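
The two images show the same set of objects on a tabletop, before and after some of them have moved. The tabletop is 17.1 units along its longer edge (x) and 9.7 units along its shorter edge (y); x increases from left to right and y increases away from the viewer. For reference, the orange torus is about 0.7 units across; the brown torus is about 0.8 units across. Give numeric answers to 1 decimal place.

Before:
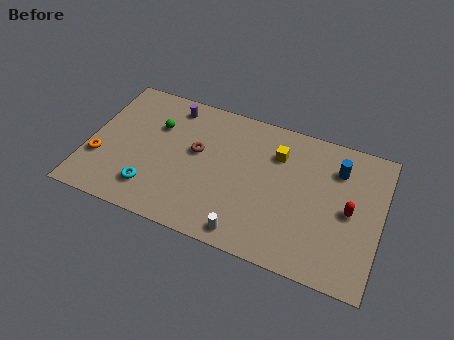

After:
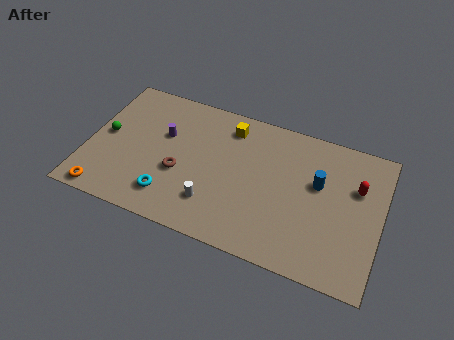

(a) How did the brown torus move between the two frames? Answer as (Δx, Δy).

(-0.8, -1.8)

The brown torus started near (6.3, 5.6) and ended near (5.5, 3.8).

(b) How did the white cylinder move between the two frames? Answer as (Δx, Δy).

(-2.1, 1.3)

From the two frames, the white cylinder sits at roughly (9.7, 1.1) before and (7.6, 2.4) after.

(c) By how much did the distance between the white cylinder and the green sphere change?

-1.0

They were about 8.1 units apart before and 7.1 after — 1.0 units closer together.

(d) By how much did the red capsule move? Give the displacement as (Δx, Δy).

(0.3, 1.7)

From the two frames, the red capsule sits at roughly (15.3, 4.7) before and (15.6, 6.4) after.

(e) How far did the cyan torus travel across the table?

1.1

The cyan torus moved from about (4.0, 2.1) to (5.1, 2.0), a distance of √(1.1² + 0.1²) ≈ 1.1.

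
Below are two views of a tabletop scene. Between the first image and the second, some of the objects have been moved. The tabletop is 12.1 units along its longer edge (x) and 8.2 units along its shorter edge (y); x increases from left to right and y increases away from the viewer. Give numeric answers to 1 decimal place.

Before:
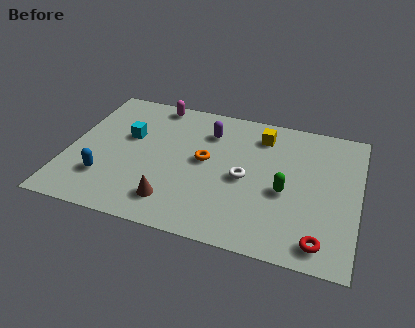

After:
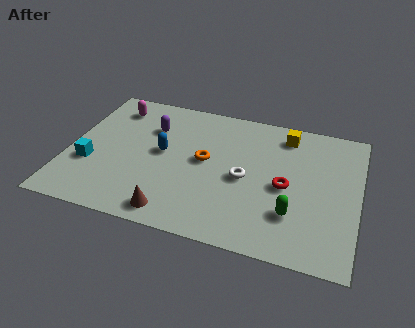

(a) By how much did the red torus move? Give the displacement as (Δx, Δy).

(-1.6, 2.7)

The red torus was at about (10.7, 1.1) and moved to about (9.1, 3.8).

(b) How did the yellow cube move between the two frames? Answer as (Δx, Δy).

(1.0, 0.3)

The yellow cube started near (7.9, 6.6) and ended near (8.9, 6.9).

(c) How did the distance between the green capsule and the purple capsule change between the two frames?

+2.8

Before: roughly 4.3 units apart; after: 7.1. That's 2.8 units further apart.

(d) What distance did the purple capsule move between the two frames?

2.4

From (5.7, 6.2) to (3.3, 5.8), the purple capsule covered √(2.4² + 0.4²) ≈ 2.4 units.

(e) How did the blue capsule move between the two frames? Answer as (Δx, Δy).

(2.2, 2.2)

The blue capsule started near (1.7, 2.2) and ended near (3.9, 4.4).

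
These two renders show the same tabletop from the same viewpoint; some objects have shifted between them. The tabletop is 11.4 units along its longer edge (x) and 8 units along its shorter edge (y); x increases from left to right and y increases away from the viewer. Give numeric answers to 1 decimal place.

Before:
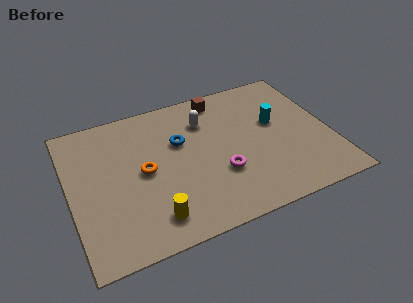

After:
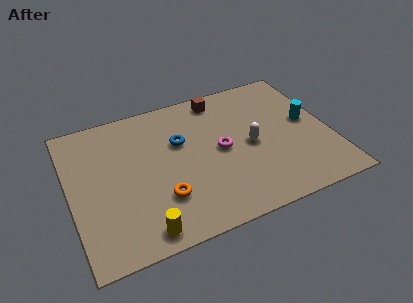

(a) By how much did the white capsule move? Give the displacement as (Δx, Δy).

(1.8, -2.1)

The white capsule was at about (6.1, 5.9) and moved to about (7.9, 3.8).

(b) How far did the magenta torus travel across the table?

1.3

The magenta torus moved from about (6.4, 2.7) to (6.6, 4.0), a distance of √(0.2² + 1.3²) ≈ 1.3.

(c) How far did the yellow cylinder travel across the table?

0.7

The yellow cylinder moved from about (3.3, 1.4) to (2.8, 0.9), a distance of √(0.5² + 0.5²) ≈ 0.7.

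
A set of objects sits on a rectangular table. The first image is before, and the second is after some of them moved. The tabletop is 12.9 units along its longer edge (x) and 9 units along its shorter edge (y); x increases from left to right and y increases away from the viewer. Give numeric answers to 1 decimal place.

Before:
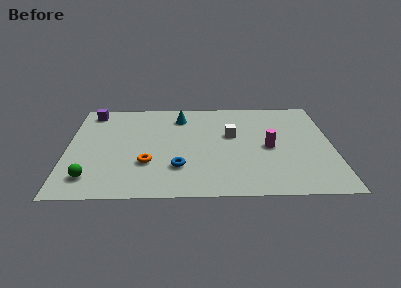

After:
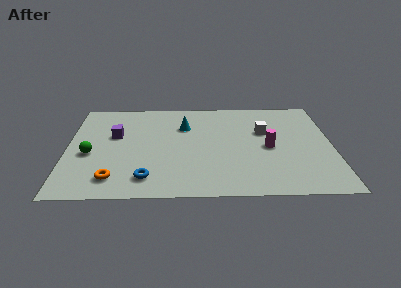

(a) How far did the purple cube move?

2.6

From (1.1, 7.8) to (2.3, 5.5), the purple cube covered √(1.2² + 2.3²) ≈ 2.6 units.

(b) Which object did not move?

the magenta cylinder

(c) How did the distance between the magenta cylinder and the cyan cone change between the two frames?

-0.6

They were about 5.2 units apart before and 4.6 after — 0.6 units closer together.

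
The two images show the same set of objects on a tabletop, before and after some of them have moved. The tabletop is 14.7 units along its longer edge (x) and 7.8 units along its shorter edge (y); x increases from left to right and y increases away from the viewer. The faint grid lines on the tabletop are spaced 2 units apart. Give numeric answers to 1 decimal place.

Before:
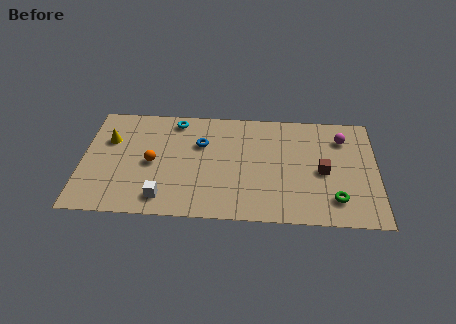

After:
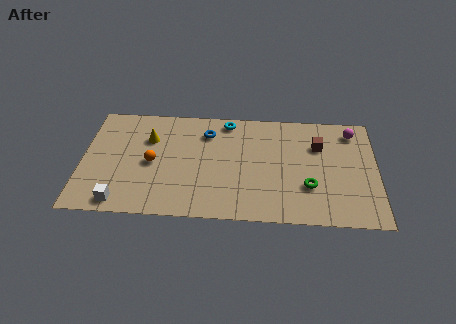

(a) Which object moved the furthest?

the cyan torus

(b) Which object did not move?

the orange sphere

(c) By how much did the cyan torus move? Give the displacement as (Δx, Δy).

(2.6, 0.1)

The cyan torus started near (4.6, 6.8) and ended near (7.2, 6.9).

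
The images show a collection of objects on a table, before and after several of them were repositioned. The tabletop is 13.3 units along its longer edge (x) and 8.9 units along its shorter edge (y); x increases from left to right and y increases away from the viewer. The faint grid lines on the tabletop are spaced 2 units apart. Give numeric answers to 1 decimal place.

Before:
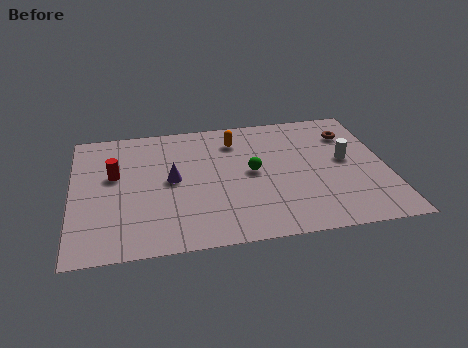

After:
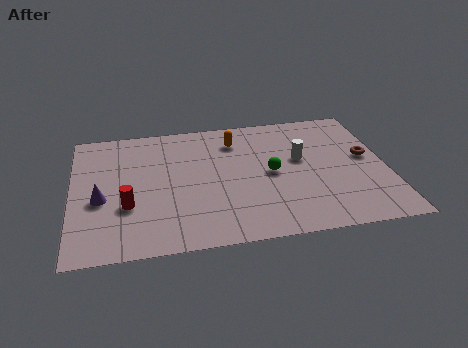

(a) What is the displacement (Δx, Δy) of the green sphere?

(0.8, -0.2)

From the two frames, the green sphere sits at roughly (7.6, 4.6) before and (8.4, 4.4) after.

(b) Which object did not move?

the orange capsule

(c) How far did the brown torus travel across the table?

1.9

The brown torus was near (11.9, 6.7) before and (12.5, 4.9) after, so it travelled √(0.6² + 1.8²) ≈ 1.9 units.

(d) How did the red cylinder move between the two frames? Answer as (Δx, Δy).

(0.5, -2.2)

The red cylinder was at about (1.8, 5.3) and moved to about (2.3, 3.1).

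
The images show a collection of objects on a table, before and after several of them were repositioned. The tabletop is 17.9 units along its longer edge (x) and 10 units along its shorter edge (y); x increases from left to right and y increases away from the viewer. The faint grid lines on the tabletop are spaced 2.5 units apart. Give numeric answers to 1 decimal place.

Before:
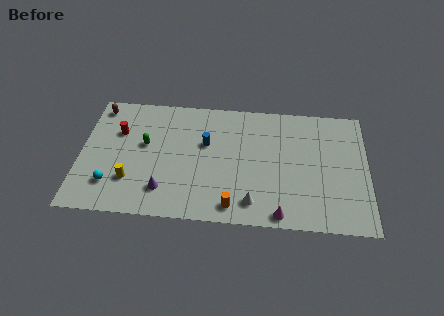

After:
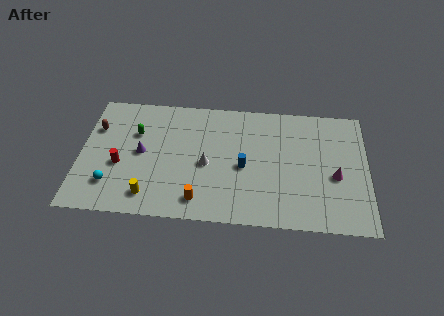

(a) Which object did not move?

the cyan sphere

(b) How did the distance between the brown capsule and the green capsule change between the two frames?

-1.7

Before: roughly 4.2 units apart; after: 2.5. That's 1.7 units closer together.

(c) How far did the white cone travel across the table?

4.0

The white cone moved from about (10.8, 1.7) to (7.9, 4.5), a distance of √(2.9² + 2.8²) ≈ 4.0.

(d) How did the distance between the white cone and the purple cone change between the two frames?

-1.4

The distance was about 5.5 in the first image and 4.1 in the second, so they moved 1.4 units closer together.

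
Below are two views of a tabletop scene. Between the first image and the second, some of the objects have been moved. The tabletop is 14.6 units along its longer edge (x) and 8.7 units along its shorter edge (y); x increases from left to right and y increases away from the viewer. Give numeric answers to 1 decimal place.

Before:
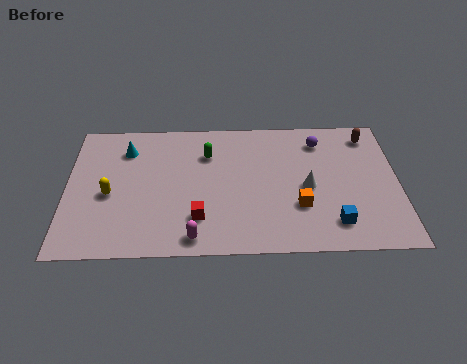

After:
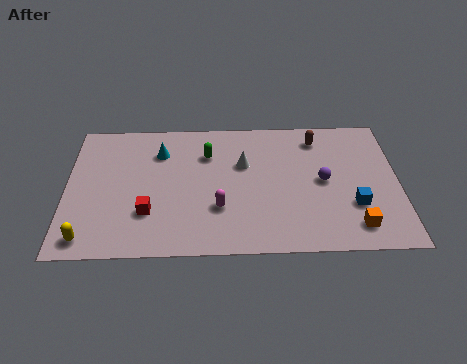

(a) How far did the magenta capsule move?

2.1

The magenta capsule moved from about (5.6, 1.0) to (6.7, 2.8), a distance of √(1.1² + 1.8²) ≈ 2.1.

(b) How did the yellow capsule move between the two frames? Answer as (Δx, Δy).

(-0.9, -2.7)

The yellow capsule was at about (1.9, 3.8) and moved to about (1.0, 1.1).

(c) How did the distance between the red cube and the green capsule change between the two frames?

+0.4

Before: roughly 4.1 units apart; after: 4.5. That's 0.4 units further apart.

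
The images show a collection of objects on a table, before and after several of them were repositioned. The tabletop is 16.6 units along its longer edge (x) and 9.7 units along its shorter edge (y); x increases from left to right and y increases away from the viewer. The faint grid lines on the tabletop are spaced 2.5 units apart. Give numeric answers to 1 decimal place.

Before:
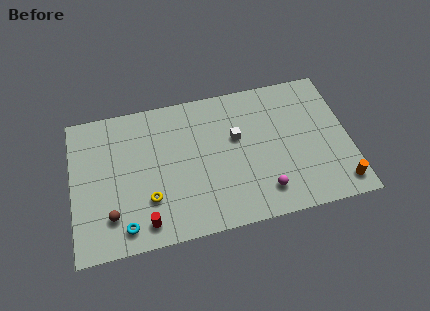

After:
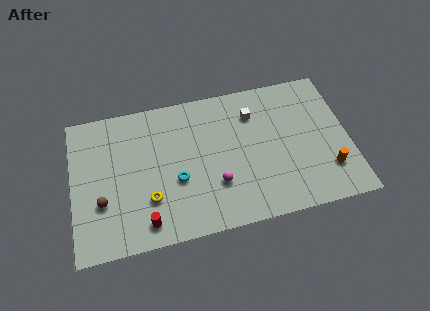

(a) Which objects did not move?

the red cylinder and the yellow torus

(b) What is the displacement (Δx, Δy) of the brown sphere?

(-0.5, 1.0)

The brown sphere started near (2.2, 2.3) and ended near (1.7, 3.3).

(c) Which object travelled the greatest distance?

the cyan torus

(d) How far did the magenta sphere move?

3.0

From (11.3, 1.9) to (8.5, 3.0), the magenta sphere covered √(2.8² + 1.1²) ≈ 3.0 units.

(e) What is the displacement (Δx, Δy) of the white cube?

(1.1, 1.4)

From the two frames, the white cube sits at roughly (9.9, 5.9) before and (11.0, 7.3) after.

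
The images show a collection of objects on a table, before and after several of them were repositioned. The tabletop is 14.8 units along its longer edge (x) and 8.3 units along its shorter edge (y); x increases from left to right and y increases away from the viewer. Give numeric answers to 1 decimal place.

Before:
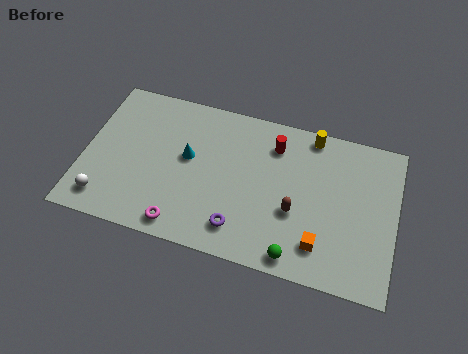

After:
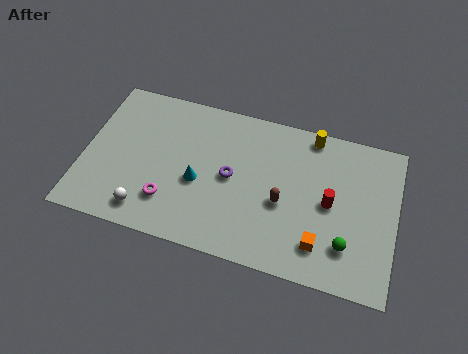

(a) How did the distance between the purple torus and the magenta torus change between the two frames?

+0.7

They were about 2.8 units apart before and 3.5 after — 0.7 units further apart.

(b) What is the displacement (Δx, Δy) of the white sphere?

(2.0, -0.1)

From the two frames, the white sphere sits at roughly (1.2, 1.4) before and (3.2, 1.3) after.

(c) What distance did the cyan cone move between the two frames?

1.3

The cyan cone moved from about (4.9, 4.7) to (5.5, 3.5), a distance of √(0.6² + 1.2²) ≈ 1.3.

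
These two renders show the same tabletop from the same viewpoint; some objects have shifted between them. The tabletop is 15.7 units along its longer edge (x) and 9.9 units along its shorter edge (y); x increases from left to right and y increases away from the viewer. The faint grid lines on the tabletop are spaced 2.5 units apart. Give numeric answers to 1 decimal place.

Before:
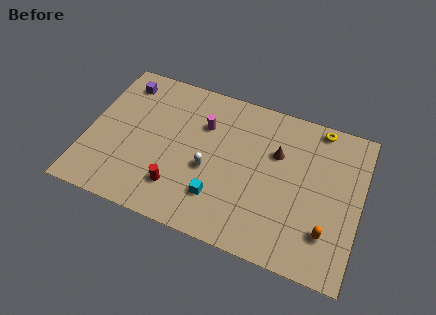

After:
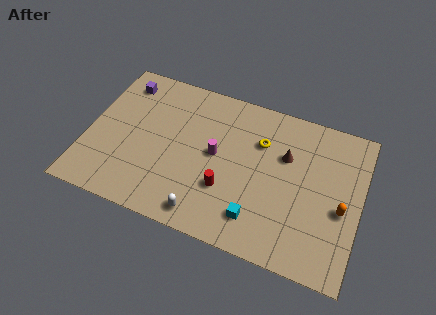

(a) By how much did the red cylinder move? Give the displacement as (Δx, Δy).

(2.7, 0.9)

The red cylinder started near (5.5, 2.3) and ended near (8.2, 3.2).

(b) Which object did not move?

the purple cube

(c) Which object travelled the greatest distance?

the yellow torus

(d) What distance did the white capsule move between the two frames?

2.9

From (7.1, 4.1) to (7.2, 1.2), the white capsule covered √(0.1² + 2.9²) ≈ 2.9 units.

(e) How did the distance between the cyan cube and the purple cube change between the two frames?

+2.1

Before: roughly 8.4 units apart; after: 10.5. That's 2.1 units further apart.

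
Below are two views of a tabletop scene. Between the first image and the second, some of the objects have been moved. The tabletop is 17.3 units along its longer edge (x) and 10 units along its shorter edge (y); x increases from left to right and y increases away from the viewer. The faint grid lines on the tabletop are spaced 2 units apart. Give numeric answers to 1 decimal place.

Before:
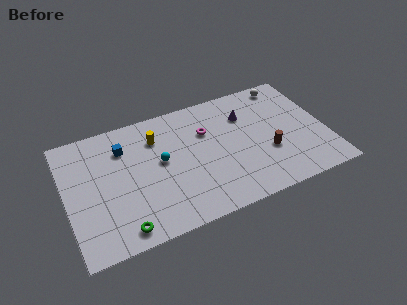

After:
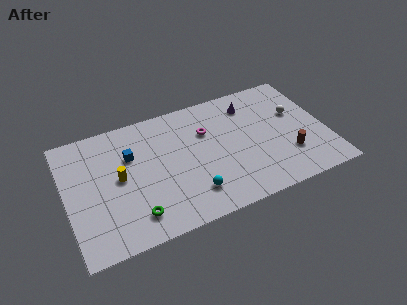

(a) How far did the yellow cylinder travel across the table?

3.5

The yellow cylinder moved from about (6.2, 7.5) to (3.5, 5.2), a distance of √(2.7² + 2.3²) ≈ 3.5.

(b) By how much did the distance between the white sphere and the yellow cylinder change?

+2.9

Before: roughly 9.1 units apart; after: 12.0. That's 2.9 units further apart.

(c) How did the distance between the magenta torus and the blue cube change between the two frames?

-0.4

They were about 5.5 units apart before and 5.1 after — 0.4 units closer together.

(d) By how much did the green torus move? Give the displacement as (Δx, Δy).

(0.9, 0.7)

The green torus started near (3.3, 1.2) and ended near (4.2, 1.9).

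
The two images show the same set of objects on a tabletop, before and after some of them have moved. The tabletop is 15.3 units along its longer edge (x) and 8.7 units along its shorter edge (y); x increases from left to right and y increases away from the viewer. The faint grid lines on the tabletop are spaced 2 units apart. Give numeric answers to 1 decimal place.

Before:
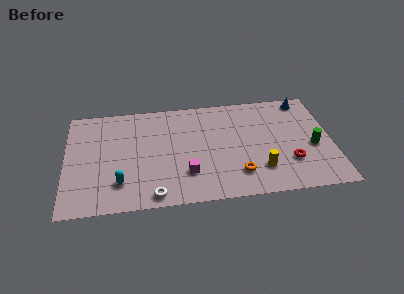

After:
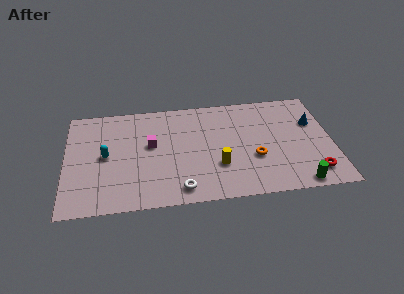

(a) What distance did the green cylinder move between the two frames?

3.1

The green cylinder was near (14.2, 3.7) before and (13.2, 0.8) after, so it travelled √(1.0² + 2.9²) ≈ 3.1 units.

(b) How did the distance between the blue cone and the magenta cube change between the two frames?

+0.6

The distance was about 8.8 in the first image and 9.4 in the second, so they moved 0.6 units further apart.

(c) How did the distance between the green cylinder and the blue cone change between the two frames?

+1.0

The distance was about 4.0 in the first image and 5.0 in the second, so they moved 1.0 units further apart.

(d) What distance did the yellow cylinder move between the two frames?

2.5

From (11.1, 2.2) to (8.7, 2.8), the yellow cylinder covered √(2.4² + 0.6²) ≈ 2.5 units.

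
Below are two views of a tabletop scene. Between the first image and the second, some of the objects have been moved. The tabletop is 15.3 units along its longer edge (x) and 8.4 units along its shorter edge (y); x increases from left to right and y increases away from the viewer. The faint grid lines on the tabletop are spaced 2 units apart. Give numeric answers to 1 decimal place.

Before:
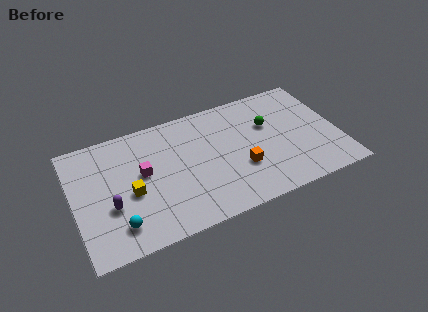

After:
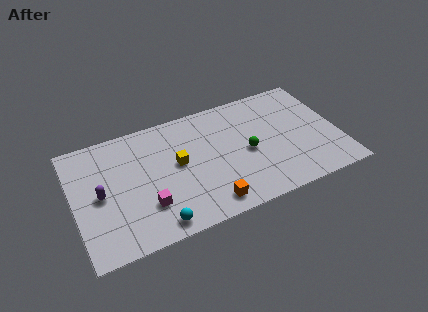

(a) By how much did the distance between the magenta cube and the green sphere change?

-1.2

They were about 7.4 units apart before and 6.2 after — 1.2 units closer together.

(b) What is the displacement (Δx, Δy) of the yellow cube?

(2.8, 1.0)

From the two frames, the yellow cube sits at roughly (3.2, 3.6) before and (6.0, 4.6) after.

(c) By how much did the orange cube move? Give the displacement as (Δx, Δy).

(-2.1, -1.7)

The orange cube started near (9.5, 2.9) and ended near (7.4, 1.2).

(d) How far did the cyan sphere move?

2.2

From (2.3, 1.7) to (4.4, 1.0), the cyan sphere covered √(2.1² + 0.7²) ≈ 2.2 units.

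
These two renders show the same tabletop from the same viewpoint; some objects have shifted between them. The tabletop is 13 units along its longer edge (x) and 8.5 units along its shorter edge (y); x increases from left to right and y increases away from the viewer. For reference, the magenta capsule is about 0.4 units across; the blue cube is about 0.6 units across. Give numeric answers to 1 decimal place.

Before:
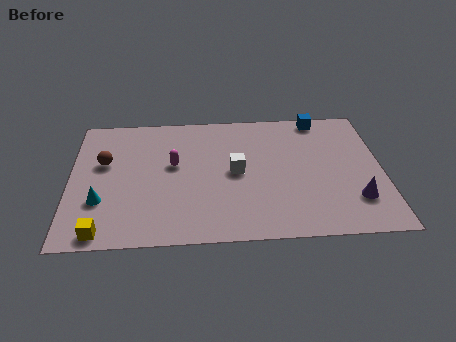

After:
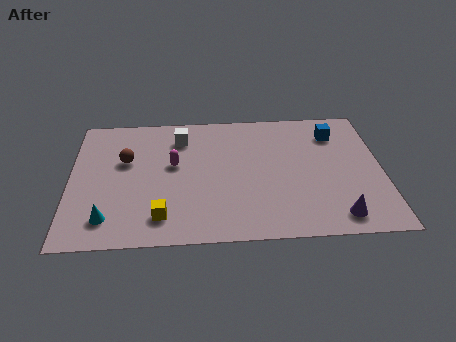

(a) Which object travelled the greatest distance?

the white cube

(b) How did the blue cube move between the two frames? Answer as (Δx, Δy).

(0.6, -1.1)

From the two frames, the blue cube sits at roughly (10.5, 7.7) before and (11.1, 6.6) after.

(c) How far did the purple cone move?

1.3

The purple cone was near (11.8, 2.2) before and (11.0, 1.2) after, so it travelled √(0.8² + 1.0²) ≈ 1.3 units.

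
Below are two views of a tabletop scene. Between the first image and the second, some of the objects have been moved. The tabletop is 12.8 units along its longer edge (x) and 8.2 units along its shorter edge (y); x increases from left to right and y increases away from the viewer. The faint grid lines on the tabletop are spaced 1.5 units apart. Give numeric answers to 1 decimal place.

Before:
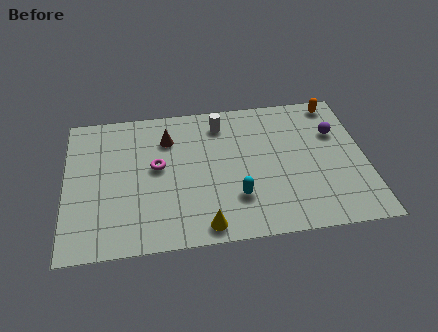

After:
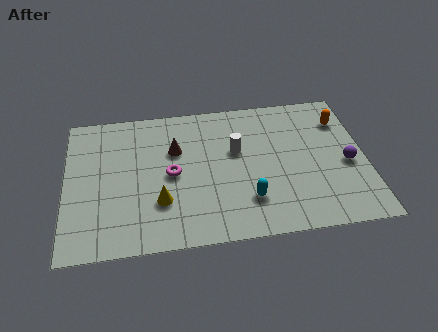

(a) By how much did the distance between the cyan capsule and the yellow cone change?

+1.7

Before: roughly 2.0 units apart; after: 3.7. That's 1.7 units further apart.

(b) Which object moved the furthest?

the yellow cone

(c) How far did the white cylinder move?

1.8

The white cylinder moved from about (6.7, 6.7) to (7.3, 5.0), a distance of √(0.6² + 1.7²) ≈ 1.8.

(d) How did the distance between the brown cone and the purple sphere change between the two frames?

+0.3

The distance was about 7.2 in the first image and 7.5 in the second, so they moved 0.3 units further apart.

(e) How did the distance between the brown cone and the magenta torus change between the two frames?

-0.3

They were about 1.7 units apart before and 1.4 after — 0.3 units closer together.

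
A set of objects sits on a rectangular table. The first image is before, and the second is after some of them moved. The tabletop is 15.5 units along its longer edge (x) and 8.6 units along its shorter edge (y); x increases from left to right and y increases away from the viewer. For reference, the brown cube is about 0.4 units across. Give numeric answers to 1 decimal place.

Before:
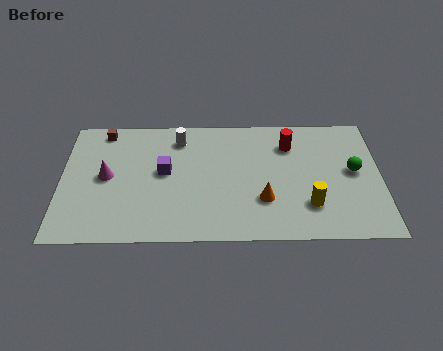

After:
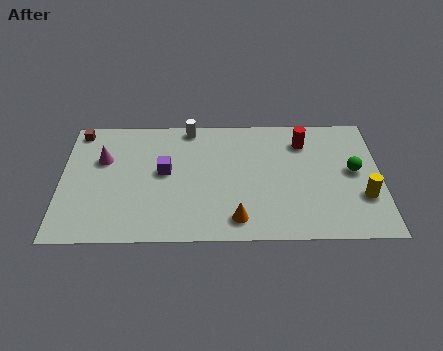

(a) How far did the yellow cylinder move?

2.6

The yellow cylinder moved from about (12.0, 2.3) to (14.6, 2.8), a distance of √(2.6² + 0.5²) ≈ 2.6.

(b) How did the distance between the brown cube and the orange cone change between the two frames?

+0.7

They were about 9.2 units apart before and 9.9 after — 0.7 units further apart.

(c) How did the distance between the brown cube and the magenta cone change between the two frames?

-0.9

They were about 3.2 units apart before and 2.3 after — 0.9 units closer together.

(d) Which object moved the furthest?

the yellow cylinder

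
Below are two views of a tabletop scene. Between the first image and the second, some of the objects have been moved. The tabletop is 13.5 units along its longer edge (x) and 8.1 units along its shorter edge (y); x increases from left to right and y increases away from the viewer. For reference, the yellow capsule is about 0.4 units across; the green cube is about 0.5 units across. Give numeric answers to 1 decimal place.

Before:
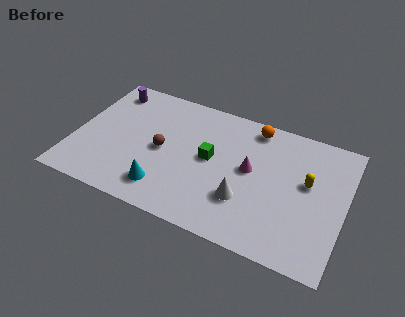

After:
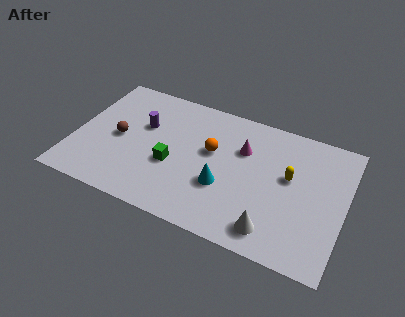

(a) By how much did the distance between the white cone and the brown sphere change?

+3.9

They were about 4.5 units apart before and 8.4 after — 3.9 units further apart.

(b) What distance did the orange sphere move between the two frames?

3.0

The orange sphere moved from about (8.7, 7.1) to (6.8, 4.8), a distance of √(1.9² + 2.3²) ≈ 3.0.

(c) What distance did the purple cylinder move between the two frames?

2.6

From (1.3, 6.8) to (3.3, 5.1), the purple cylinder covered √(2.0² + 1.7²) ≈ 2.6 units.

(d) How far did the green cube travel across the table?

2.1

From (6.8, 4.3) to (5.0, 3.2), the green cube covered √(1.8² + 1.1²) ≈ 2.1 units.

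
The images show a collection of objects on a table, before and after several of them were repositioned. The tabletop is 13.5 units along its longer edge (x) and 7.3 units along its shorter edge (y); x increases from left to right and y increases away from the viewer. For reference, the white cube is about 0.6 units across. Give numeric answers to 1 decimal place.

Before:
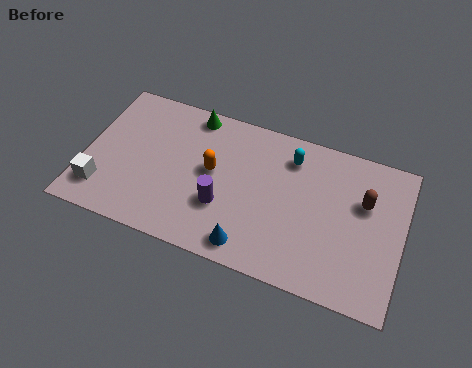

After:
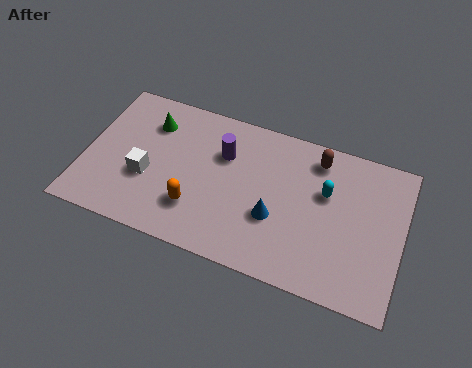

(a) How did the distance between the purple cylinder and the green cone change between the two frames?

-1.1

They were about 4.3 units apart before and 3.2 after — 1.1 units closer together.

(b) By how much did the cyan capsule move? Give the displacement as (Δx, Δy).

(1.6, -1.2)

From the two frames, the cyan capsule sits at roughly (8.6, 5.8) before and (10.2, 4.6) after.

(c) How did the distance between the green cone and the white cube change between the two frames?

-3.3

The distance was about 6.0 in the first image and 2.7 in the second, so they moved 3.3 units closer together.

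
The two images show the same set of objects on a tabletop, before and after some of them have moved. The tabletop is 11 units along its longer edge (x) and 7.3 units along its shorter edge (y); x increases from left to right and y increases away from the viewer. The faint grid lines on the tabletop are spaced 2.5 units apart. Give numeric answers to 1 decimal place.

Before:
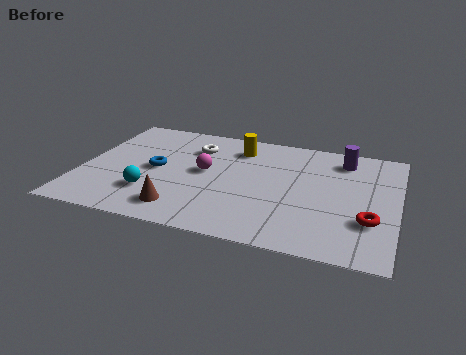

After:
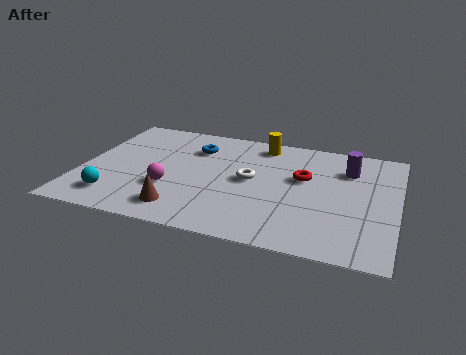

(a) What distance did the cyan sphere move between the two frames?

1.3

The cyan sphere was near (2.6, 2.0) before and (1.4, 1.4) after, so it travelled √(1.2² + 0.6²) ≈ 1.3 units.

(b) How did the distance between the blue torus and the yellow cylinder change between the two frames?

-1.0

Before: roughly 3.5 units apart; after: 2.5. That's 1.0 units closer together.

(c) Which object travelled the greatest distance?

the red torus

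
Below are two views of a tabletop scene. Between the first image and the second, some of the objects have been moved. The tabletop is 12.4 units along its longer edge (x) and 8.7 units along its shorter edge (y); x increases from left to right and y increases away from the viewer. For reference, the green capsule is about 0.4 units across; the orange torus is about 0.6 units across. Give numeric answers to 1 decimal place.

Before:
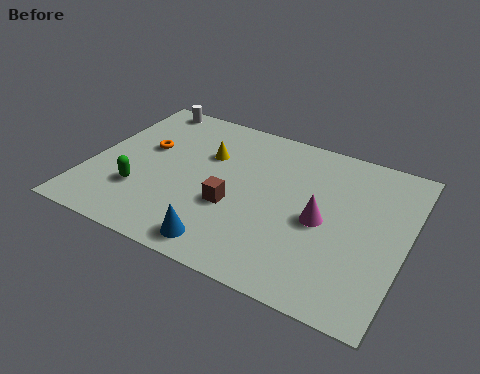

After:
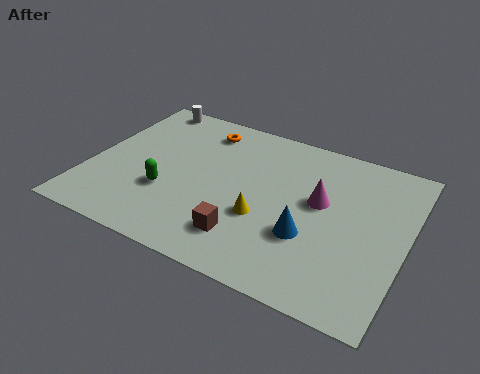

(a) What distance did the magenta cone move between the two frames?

1.0

The magenta cone was near (9.2, 4.0) before and (9.0, 5.0) after, so it travelled √(0.2² + 1.0²) ≈ 1.0 units.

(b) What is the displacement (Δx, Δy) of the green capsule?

(1.0, 0.4)

The green capsule was at about (2.2, 2.6) and moved to about (3.2, 3.0).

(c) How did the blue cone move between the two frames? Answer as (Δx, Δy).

(3.0, 1.9)

The blue cone was at about (5.8, 1.1) and moved to about (8.8, 3.0).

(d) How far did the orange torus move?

2.8

From (2.0, 5.2) to (4.0, 7.2), the orange torus covered √(2.0² + 2.0²) ≈ 2.8 units.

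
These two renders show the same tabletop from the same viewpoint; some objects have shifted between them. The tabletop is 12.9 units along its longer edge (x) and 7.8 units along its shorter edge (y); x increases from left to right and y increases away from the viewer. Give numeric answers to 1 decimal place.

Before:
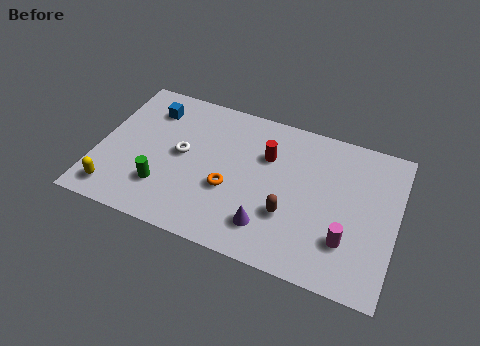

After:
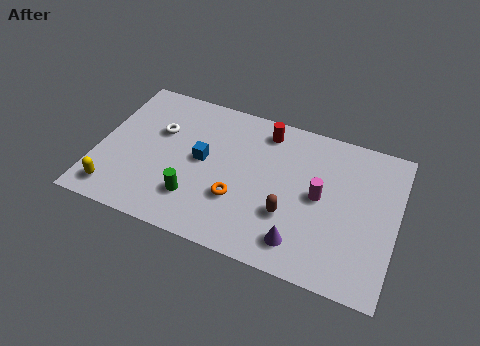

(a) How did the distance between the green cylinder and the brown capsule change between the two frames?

-1.4

They were about 5.4 units apart before and 4.0 after — 1.4 units closer together.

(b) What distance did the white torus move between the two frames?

1.4

The white torus moved from about (3.6, 4.1) to (2.5, 5.0), a distance of √(1.1² + 0.9²) ≈ 1.4.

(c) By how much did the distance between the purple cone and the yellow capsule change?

+1.4

Before: roughly 6.6 units apart; after: 8.0. That's 1.4 units further apart.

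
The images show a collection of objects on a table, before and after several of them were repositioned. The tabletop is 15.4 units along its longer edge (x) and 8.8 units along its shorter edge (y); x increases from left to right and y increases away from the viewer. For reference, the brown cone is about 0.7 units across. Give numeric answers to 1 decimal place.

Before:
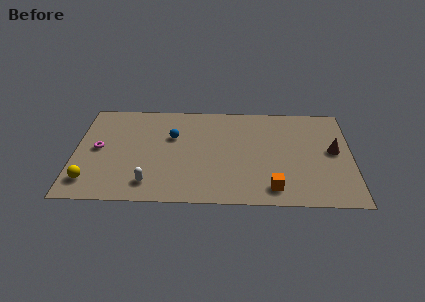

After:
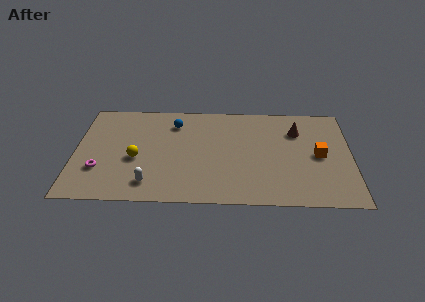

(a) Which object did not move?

the white capsule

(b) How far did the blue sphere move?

1.2

The blue sphere was near (5.4, 5.7) before and (5.5, 6.9) after, so it travelled √(0.1² + 1.2²) ≈ 1.2 units.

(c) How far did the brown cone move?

2.6

The brown cone moved from about (14.4, 4.7) to (12.4, 6.4), a distance of √(2.0² + 1.7²) ≈ 2.6.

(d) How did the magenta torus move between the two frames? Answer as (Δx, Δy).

(0.1, -1.8)

The magenta torus was at about (1.3, 4.5) and moved to about (1.4, 2.7).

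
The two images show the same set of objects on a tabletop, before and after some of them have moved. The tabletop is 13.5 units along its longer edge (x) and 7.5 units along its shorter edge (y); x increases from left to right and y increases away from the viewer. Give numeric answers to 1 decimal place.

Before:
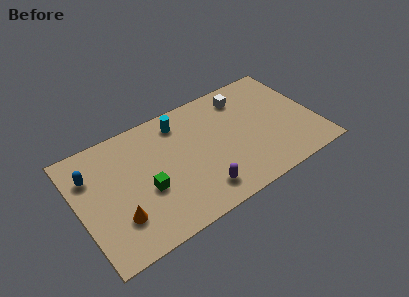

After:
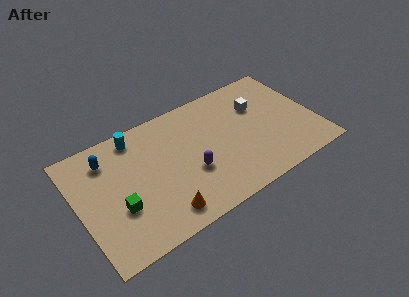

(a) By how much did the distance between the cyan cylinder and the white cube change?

+3.3

Before: roughly 3.7 units apart; after: 7.0. That's 3.3 units further apart.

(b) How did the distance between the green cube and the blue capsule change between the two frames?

-0.5

Before: roughly 3.7 units apart; after: 3.2. That's 0.5 units closer together.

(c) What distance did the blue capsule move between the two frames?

1.1

The blue capsule was near (0.9, 5.4) before and (1.9, 5.9) after, so it travelled √(1.0² + 0.5²) ≈ 1.1 units.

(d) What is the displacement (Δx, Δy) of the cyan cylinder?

(-2.5, 0.3)

From the two frames, the cyan cylinder sits at roughly (6.1, 6.2) before and (3.6, 6.5) after.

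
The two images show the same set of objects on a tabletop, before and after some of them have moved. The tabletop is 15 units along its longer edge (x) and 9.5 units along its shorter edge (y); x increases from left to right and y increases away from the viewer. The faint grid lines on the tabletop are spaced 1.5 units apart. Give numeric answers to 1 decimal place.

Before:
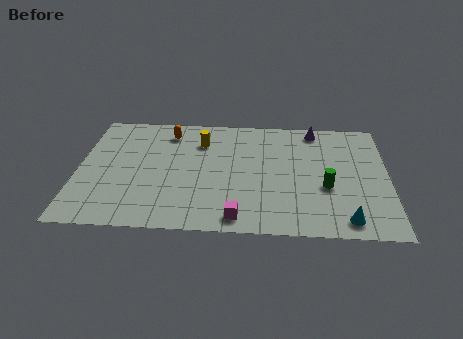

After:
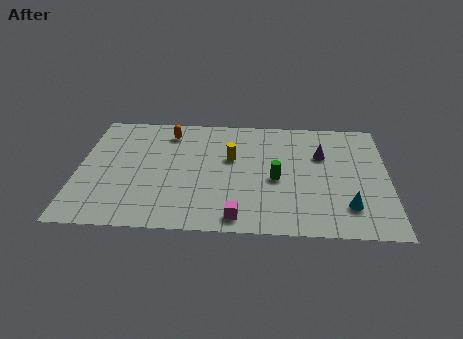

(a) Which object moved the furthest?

the green cylinder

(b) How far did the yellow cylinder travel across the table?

2.0

From (5.9, 7.1) to (7.4, 5.8), the yellow cylinder covered √(1.5² + 1.3²) ≈ 2.0 units.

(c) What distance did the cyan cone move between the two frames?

1.0

From (12.9, 1.2) to (13.0, 2.2), the cyan cone covered √(0.1² + 1.0²) ≈ 1.0 units.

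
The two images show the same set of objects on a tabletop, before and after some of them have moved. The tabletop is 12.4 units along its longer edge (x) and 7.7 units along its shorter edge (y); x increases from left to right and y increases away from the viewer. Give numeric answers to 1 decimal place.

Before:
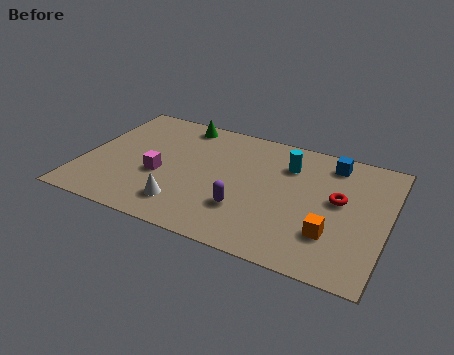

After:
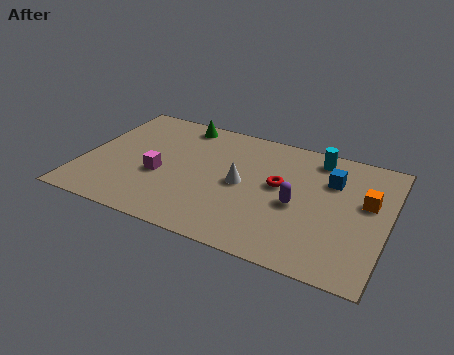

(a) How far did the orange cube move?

2.7

From (10.3, 2.2) to (11.5, 4.6), the orange cube covered √(1.2² + 2.4²) ≈ 2.7 units.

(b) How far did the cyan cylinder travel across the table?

1.4

From (8.2, 5.7) to (9.3, 6.6), the cyan cylinder covered √(1.1² + 0.9²) ≈ 1.4 units.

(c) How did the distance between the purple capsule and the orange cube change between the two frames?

-0.5

They were about 3.5 units apart before and 3.0 after — 0.5 units closer together.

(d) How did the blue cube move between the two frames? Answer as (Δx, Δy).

(0.1, -1.1)

The blue cube was at about (9.9, 6.5) and moved to about (10.0, 5.4).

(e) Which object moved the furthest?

the white cone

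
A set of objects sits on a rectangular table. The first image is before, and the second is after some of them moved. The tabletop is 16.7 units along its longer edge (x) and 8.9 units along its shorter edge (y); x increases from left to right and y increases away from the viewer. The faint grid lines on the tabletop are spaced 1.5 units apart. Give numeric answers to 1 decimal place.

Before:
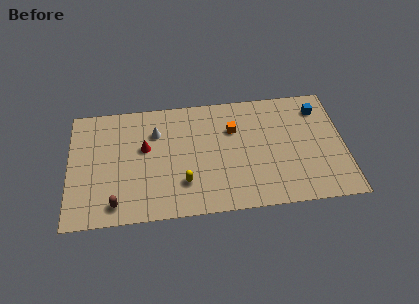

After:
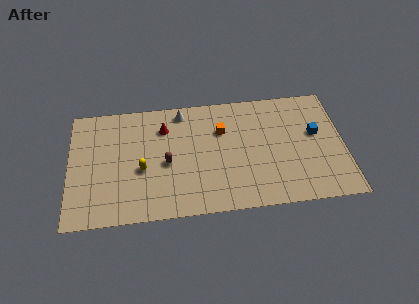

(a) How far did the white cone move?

2.1

The white cone was near (5.3, 6.4) before and (6.9, 7.8) after, so it travelled √(1.6² + 1.4²) ≈ 2.1 units.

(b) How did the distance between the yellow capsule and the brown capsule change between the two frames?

-2.7

Before: roughly 4.2 units apart; after: 1.5. That's 2.7 units closer together.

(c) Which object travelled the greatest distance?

the brown capsule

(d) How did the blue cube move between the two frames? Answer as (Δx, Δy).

(-0.3, -1.9)

From the two frames, the blue cube sits at roughly (15.3, 7.1) before and (15.0, 5.2) after.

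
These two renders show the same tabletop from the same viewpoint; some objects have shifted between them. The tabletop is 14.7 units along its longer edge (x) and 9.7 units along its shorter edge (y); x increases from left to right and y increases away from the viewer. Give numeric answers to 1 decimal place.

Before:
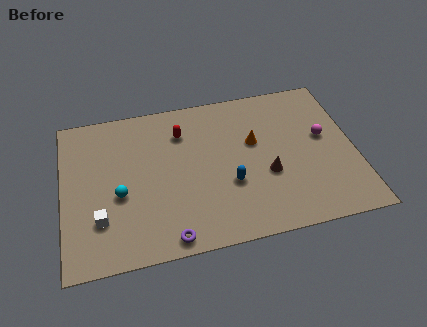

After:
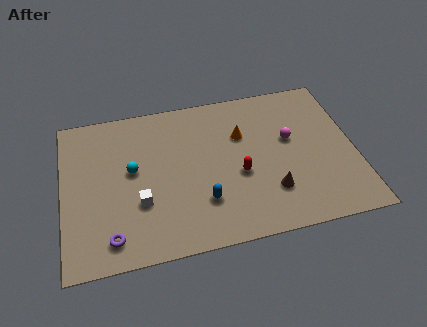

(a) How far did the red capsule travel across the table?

4.3

From (6.1, 7.3) to (8.8, 4.0), the red capsule covered √(2.7² + 3.3²) ≈ 4.3 units.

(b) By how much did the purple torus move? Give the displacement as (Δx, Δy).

(-2.8, 0.6)

From the two frames, the purple torus sits at roughly (5.1, 0.9) before and (2.3, 1.5) after.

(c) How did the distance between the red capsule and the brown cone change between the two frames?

-3.4

The distance was about 5.5 in the first image and 2.1 in the second, so they moved 3.4 units closer together.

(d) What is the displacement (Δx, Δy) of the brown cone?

(0.1, -1.1)

The brown cone started near (10.2, 3.7) and ended near (10.3, 2.6).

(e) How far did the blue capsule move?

1.6

The blue capsule moved from about (8.3, 3.5) to (6.9, 2.7), a distance of √(1.4² + 0.8²) ≈ 1.6.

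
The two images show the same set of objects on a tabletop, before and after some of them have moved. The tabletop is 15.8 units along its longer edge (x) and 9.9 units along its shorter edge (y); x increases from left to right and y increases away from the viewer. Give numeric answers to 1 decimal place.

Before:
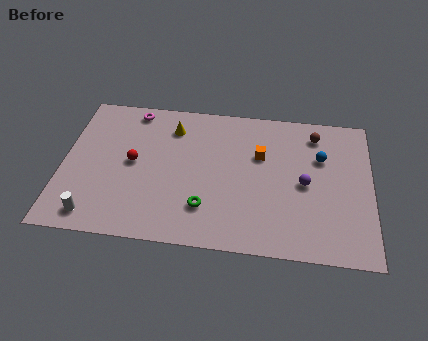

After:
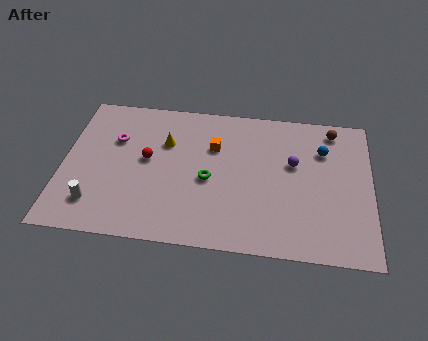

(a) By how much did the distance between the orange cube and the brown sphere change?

+3.1

The distance was about 3.3 in the first image and 6.4 in the second, so they moved 3.1 units further apart.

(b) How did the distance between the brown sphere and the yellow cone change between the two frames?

+1.4

They were about 7.4 units apart before and 8.8 after — 1.4 units further apart.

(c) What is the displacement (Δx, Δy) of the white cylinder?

(0.0, 0.8)

The white cylinder was at about (1.8, 1.3) and moved to about (1.8, 2.1).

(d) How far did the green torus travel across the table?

1.9

The green torus moved from about (7.4, 2.5) to (7.5, 4.4), a distance of √(0.1² + 1.9²) ≈ 1.9.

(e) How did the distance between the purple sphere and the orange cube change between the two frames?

+1.3

Before: roughly 2.9 units apart; after: 4.2. That's 1.3 units further apart.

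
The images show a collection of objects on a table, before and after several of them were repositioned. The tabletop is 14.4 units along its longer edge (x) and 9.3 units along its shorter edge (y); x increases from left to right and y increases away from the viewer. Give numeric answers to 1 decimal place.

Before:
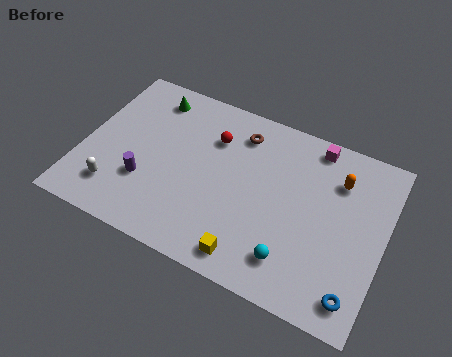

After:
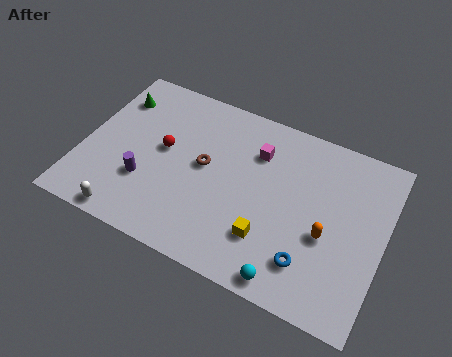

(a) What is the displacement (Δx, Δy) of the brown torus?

(-1.4, -2.5)

From the two frames, the brown torus sits at roughly (7.2, 7.5) before and (5.8, 5.0) after.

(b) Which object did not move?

the purple cylinder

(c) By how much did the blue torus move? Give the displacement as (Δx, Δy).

(-2.2, 0.7)

The blue torus was at about (13.4, 1.4) and moved to about (11.2, 2.1).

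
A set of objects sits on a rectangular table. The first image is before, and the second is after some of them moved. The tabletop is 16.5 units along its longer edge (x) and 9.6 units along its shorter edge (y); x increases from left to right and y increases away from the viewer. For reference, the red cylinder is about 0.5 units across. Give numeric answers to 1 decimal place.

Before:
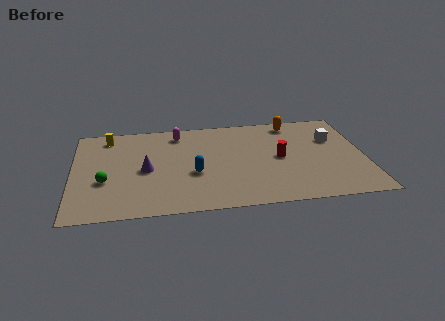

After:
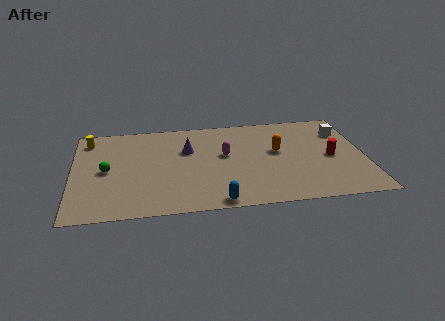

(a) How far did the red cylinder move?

2.9

The red cylinder was near (11.7, 4.8) before and (14.6, 4.5) after, so it travelled √(2.9² + 0.3²) ≈ 2.9 units.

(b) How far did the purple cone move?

3.0

The purple cone was near (4.1, 4.5) before and (6.5, 6.3) after, so it travelled √(2.4² + 1.8²) ≈ 3.0 units.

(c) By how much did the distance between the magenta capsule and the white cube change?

-2.0

Before: roughly 9.0 units apart; after: 7.0. That's 2.0 units closer together.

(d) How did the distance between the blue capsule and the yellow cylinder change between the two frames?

+3.6

Before: roughly 6.5 units apart; after: 10.1. That's 3.6 units further apart.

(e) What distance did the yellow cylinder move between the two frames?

1.1

The yellow cylinder moved from about (2.0, 8.2) to (0.9, 8.0), a distance of √(1.1² + 0.2²) ≈ 1.1.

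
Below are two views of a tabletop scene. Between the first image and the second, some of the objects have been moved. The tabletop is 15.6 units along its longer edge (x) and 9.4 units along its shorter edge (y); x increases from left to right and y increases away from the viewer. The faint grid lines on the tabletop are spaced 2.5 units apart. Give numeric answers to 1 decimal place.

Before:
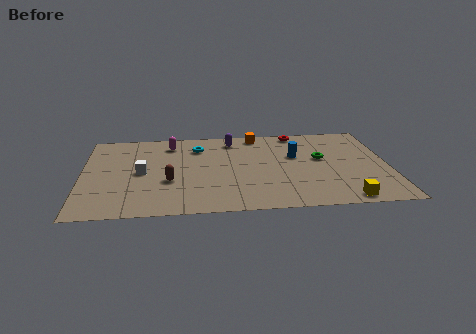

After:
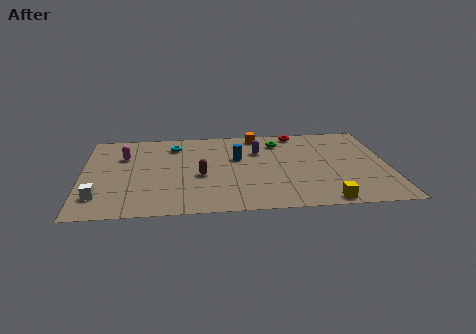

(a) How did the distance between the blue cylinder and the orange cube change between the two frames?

-0.4

The distance was about 3.2 in the first image and 2.8 in the second, so they moved 0.4 units closer together.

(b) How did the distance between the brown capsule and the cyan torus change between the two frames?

-0.3

They were about 4.0 units apart before and 3.7 after — 0.3 units closer together.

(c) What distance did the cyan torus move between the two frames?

1.2

The cyan torus moved from about (5.9, 7.2) to (4.7, 7.5), a distance of √(1.2² + 0.3²) ≈ 1.2.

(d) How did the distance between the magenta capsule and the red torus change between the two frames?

+2.6

They were about 6.6 units apart before and 9.2 after — 2.6 units further apart.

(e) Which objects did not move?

the red torus and the orange cube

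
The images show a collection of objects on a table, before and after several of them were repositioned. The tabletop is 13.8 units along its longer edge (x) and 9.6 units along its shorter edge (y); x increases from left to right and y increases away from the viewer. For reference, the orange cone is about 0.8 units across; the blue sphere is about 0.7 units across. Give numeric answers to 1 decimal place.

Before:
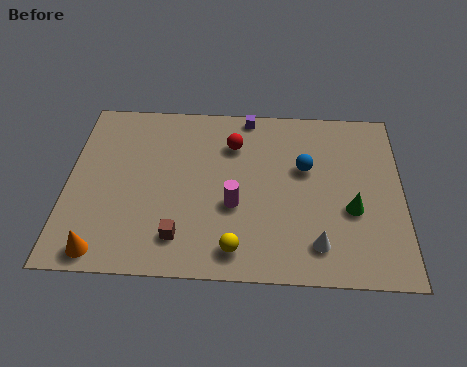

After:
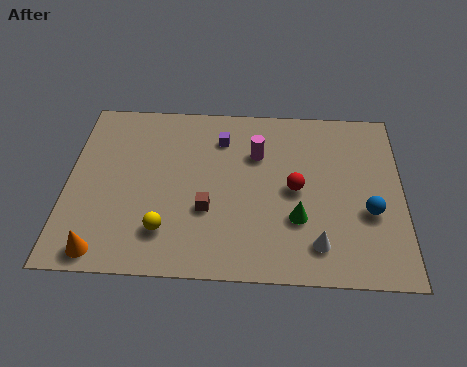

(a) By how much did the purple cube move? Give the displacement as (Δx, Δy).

(-1.1, -1.4)

The purple cube started near (7.4, 8.8) and ended near (6.3, 7.4).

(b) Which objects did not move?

the orange cone and the white cone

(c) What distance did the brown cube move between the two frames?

1.9

The brown cube was near (4.7, 1.9) before and (5.8, 3.4) after, so it travelled √(1.1² + 1.5²) ≈ 1.9 units.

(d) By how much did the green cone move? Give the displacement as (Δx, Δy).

(-2.2, -0.6)

From the two frames, the green cone sits at roughly (11.7, 3.7) before and (9.5, 3.1) after.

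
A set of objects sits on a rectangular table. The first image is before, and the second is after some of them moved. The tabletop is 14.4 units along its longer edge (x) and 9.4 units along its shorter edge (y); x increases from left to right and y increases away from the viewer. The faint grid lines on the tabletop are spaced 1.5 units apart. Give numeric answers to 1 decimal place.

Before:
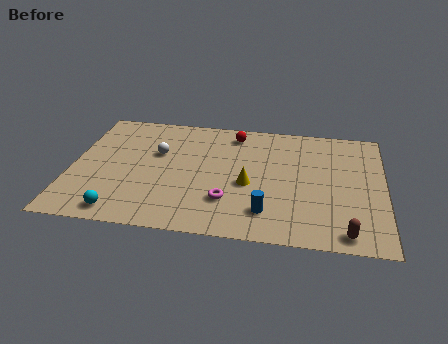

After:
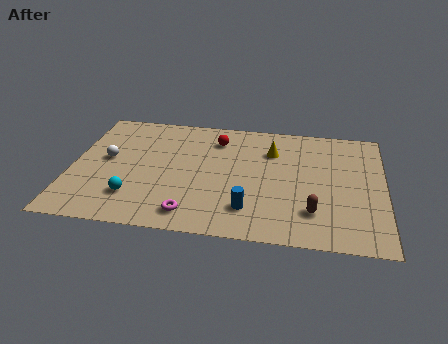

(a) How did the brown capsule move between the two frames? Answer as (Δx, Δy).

(-1.5, 1.3)

The brown capsule started near (12.7, 1.0) and ended near (11.2, 2.3).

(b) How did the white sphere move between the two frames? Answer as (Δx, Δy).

(-2.3, -0.8)

The white sphere started near (3.9, 5.9) and ended near (1.6, 5.1).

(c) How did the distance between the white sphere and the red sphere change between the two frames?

+1.4

Before: roughly 4.1 units apart; after: 5.5. That's 1.4 units further apart.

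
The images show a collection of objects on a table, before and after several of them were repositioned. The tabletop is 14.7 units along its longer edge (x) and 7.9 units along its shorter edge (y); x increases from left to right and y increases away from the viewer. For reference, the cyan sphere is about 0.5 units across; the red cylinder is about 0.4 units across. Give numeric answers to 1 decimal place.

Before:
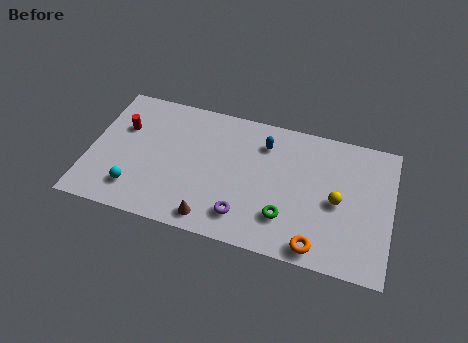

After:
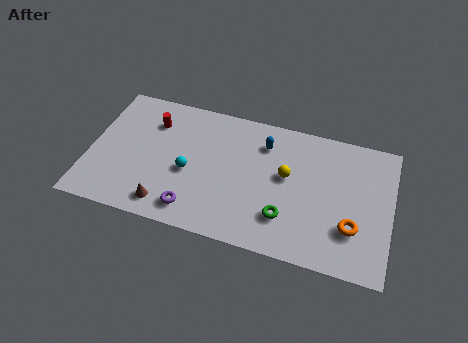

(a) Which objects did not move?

the blue capsule and the green torus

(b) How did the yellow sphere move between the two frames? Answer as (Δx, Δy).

(-2.5, 0.8)

The yellow sphere was at about (12.1, 3.7) and moved to about (9.6, 4.5).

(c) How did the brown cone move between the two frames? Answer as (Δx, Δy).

(-2.2, 0.2)

The brown cone was at about (6.2, 1.0) and moved to about (4.0, 1.2).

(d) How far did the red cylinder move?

1.6

The red cylinder moved from about (1.5, 5.2) to (2.9, 5.9), a distance of √(1.4² + 0.7²) ≈ 1.6.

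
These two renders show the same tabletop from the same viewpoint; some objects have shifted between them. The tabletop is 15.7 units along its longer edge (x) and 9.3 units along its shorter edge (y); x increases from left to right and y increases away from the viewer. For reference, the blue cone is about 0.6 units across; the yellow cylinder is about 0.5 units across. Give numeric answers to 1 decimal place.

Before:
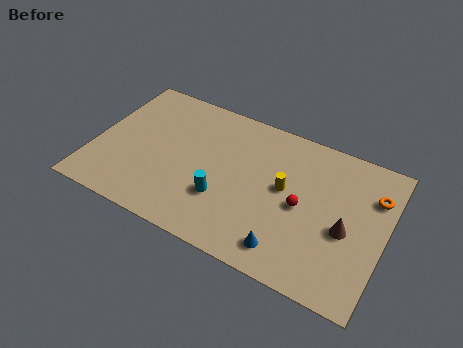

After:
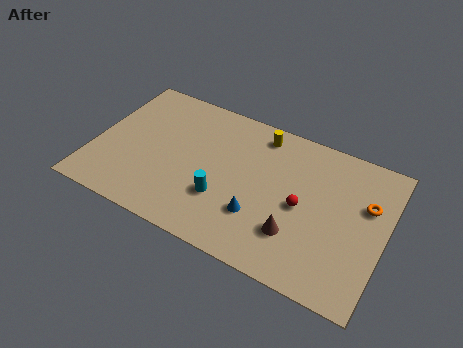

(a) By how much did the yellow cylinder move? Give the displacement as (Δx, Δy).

(-1.7, 2.9)

The yellow cylinder was at about (10.3, 5.1) and moved to about (8.6, 8.0).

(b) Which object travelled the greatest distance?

the yellow cylinder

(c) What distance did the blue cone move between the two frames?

2.1

From (10.9, 1.5) to (9.2, 2.8), the blue cone covered √(1.7² + 1.3²) ≈ 2.1 units.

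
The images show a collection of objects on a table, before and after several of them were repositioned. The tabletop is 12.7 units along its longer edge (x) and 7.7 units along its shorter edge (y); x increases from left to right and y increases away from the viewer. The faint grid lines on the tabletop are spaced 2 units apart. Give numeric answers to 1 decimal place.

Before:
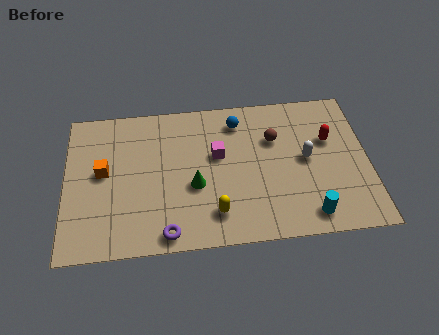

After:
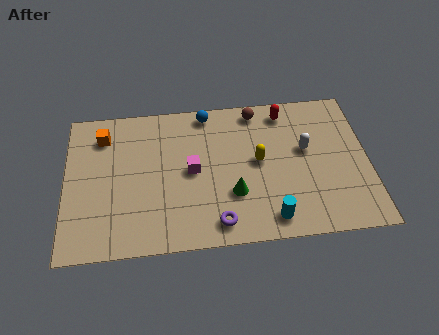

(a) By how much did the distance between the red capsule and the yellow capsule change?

-3.1

They were about 5.9 units apart before and 2.8 after — 3.1 units closer together.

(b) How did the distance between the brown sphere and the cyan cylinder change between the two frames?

+1.4

The distance was about 4.3 in the first image and 5.7 in the second, so they moved 1.4 units further apart.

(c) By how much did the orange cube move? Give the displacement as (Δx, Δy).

(0.0, 1.9)

The orange cube started near (1.6, 4.2) and ended near (1.6, 6.1).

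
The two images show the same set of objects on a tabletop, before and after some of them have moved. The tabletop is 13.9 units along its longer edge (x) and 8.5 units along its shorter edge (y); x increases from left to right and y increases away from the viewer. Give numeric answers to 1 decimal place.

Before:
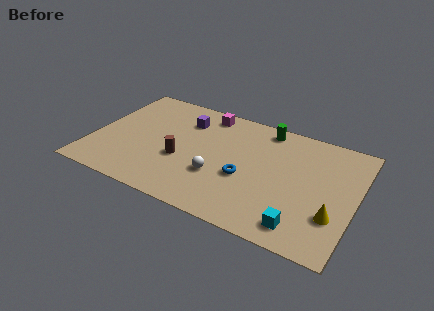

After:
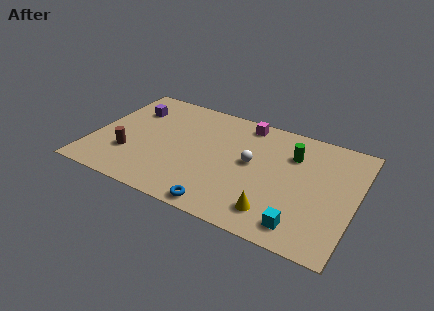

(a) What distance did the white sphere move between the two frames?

2.3

The white sphere was near (6.8, 2.9) before and (8.4, 4.6) after, so it travelled √(1.6² + 1.7²) ≈ 2.3 units.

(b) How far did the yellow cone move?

3.1

The yellow cone moved from about (12.9, 2.6) to (10.0, 1.6), a distance of √(2.9² + 1.0²) ≈ 3.1.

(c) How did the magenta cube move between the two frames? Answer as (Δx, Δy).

(2.1, 0.1)

The magenta cube started near (5.6, 7.4) and ended near (7.7, 7.5).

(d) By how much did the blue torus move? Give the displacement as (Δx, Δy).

(-0.9, -2.6)

The blue torus started near (8.2, 3.4) and ended near (7.3, 0.8).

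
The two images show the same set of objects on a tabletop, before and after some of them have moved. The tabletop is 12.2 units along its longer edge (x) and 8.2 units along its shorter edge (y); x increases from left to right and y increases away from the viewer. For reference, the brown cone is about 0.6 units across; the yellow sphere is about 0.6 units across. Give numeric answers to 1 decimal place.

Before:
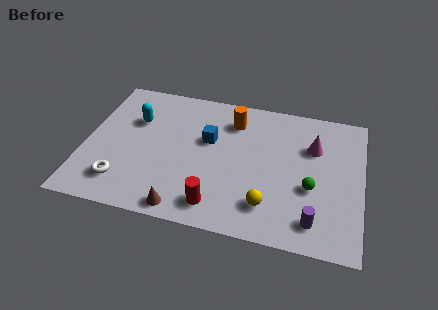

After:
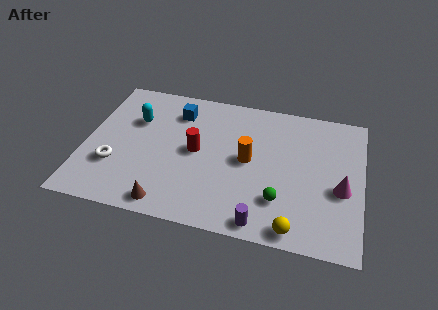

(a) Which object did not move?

the cyan capsule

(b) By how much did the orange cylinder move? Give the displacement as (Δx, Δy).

(0.8, -2.2)

The orange cylinder was at about (6.4, 6.4) and moved to about (7.2, 4.2).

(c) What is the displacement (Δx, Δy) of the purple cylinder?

(-2.2, -0.6)

The purple cylinder started near (10.2, 1.4) and ended near (8.0, 0.8).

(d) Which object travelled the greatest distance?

the red cylinder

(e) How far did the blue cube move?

2.1

The blue cube was near (5.4, 5.0) before and (3.9, 6.4) after, so it travelled √(1.5² + 1.4²) ≈ 2.1 units.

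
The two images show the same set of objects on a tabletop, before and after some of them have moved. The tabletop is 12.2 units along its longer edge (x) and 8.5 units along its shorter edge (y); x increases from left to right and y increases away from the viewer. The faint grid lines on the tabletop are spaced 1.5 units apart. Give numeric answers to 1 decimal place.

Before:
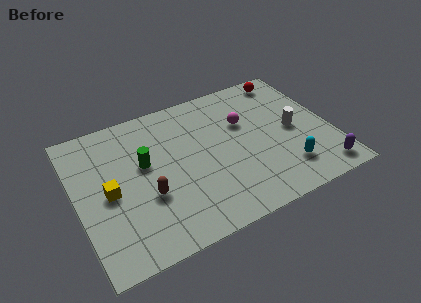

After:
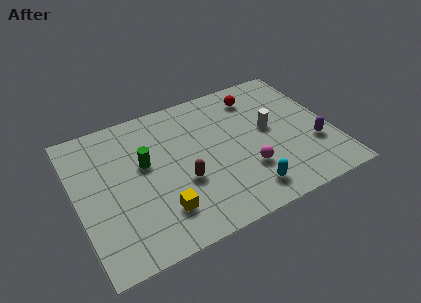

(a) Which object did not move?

the green cylinder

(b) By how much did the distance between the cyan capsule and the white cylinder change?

+1.3

The distance was about 2.3 in the first image and 3.6 in the second, so they moved 1.3 units further apart.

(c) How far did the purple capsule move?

1.7

From (11.3, 1.1) to (11.2, 2.8), the purple capsule covered √(0.1² + 1.7²) ≈ 1.7 units.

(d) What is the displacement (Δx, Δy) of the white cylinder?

(-1.1, 0.5)

The white cylinder was at about (10.4, 4.1) and moved to about (9.3, 4.6).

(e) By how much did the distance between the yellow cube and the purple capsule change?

-2.7

They were about 10.2 units apart before and 7.5 after — 2.7 units closer together.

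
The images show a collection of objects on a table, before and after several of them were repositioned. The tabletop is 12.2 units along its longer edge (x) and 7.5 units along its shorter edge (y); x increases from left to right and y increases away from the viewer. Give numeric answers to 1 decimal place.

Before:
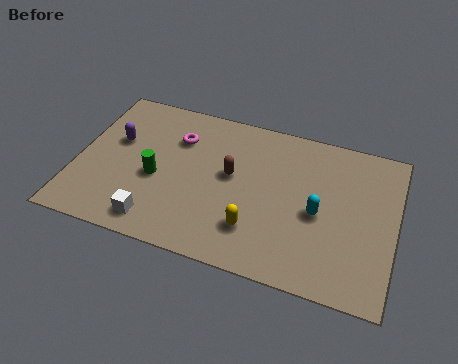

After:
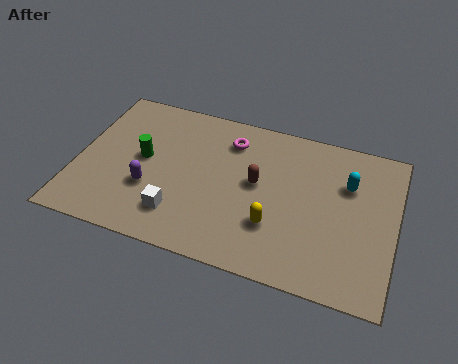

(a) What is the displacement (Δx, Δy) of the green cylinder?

(-0.6, 0.8)

The green cylinder started near (3.1, 3.2) and ended near (2.5, 4.0).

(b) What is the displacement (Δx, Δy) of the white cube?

(0.8, 0.6)

The white cube started near (3.3, 1.1) and ended near (4.1, 1.7).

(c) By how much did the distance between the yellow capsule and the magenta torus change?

-0.7

They were about 4.8 units apart before and 4.1 after — 0.7 units closer together.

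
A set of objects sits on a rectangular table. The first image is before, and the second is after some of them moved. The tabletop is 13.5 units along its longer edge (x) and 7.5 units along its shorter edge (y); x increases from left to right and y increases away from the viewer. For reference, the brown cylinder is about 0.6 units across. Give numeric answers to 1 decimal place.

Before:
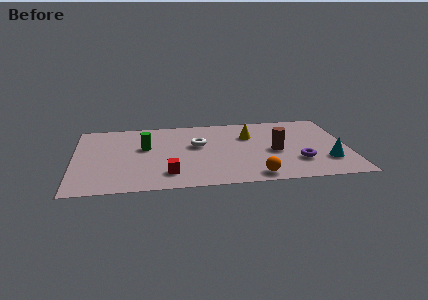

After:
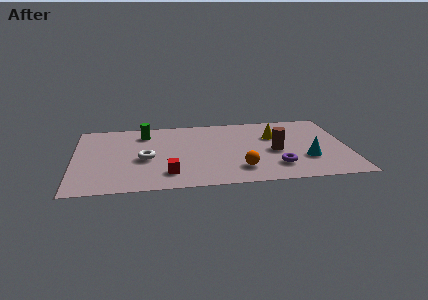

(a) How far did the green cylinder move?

1.5

From (3.5, 4.5) to (3.5, 6.0), the green cylinder covered √(0.0² + 1.5²) ≈ 1.5 units.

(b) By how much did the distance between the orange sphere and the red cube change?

-0.8

Before: roughly 4.3 units apart; after: 3.5. That's 0.8 units closer together.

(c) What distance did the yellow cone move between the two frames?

1.2

From (8.7, 5.2) to (9.9, 5.0), the yellow cone covered √(1.2² + 0.2²) ≈ 1.2 units.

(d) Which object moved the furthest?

the white torus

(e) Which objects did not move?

the red cube and the brown cylinder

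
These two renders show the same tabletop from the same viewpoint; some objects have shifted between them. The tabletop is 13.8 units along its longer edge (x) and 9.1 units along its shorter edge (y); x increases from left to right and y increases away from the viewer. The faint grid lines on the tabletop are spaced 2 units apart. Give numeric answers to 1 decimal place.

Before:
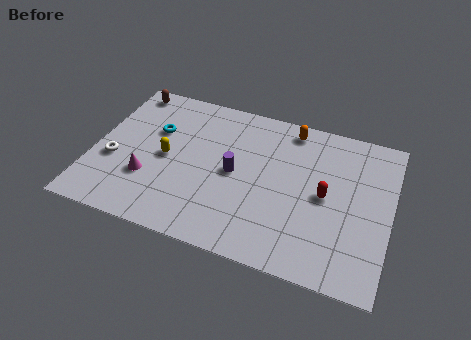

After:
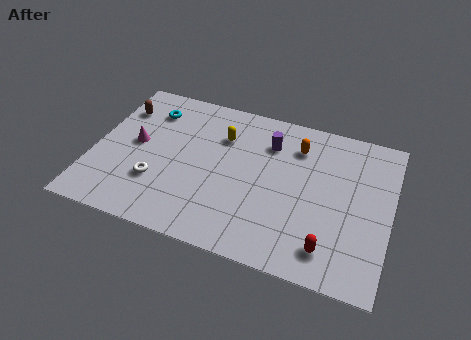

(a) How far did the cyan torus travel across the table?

1.3

The cyan torus moved from about (2.7, 5.9) to (2.3, 7.1), a distance of √(0.4² + 1.2²) ≈ 1.3.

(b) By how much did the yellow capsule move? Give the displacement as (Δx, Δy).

(2.4, 2.1)

The yellow capsule started near (3.4, 4.4) and ended near (5.8, 6.5).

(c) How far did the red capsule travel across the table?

2.9

The red capsule moved from about (10.8, 4.5) to (11.2, 1.6), a distance of √(0.4² + 2.9²) ≈ 2.9.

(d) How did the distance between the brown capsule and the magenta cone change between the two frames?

-3.2

They were about 5.4 units apart before and 2.2 after — 3.2 units closer together.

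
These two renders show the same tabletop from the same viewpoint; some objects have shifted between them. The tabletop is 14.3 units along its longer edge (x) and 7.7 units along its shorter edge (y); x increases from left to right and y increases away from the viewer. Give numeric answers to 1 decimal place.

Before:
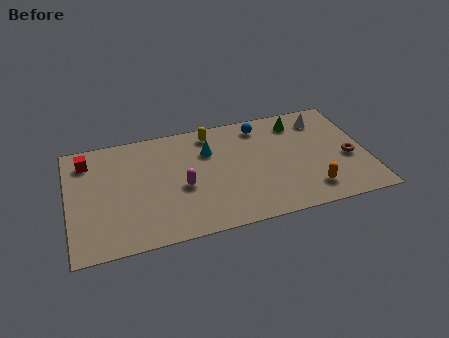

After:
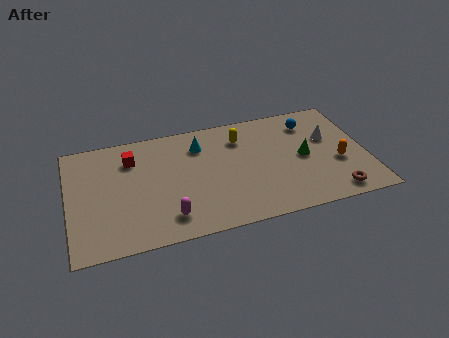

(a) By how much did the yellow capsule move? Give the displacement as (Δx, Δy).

(1.4, -0.7)

The yellow capsule started near (7.0, 6.6) and ended near (8.4, 5.9).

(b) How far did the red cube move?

2.1

The red cube was near (1.0, 6.2) before and (3.1, 5.8) after, so it travelled √(2.1² + 0.4²) ≈ 2.1 units.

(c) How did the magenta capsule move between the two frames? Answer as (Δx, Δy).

(-0.8, -1.8)

The magenta capsule started near (5.4, 3.3) and ended near (4.6, 1.5).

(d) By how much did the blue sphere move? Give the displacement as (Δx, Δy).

(2.4, -0.4)

The blue sphere started near (9.4, 6.5) and ended near (11.8, 6.1).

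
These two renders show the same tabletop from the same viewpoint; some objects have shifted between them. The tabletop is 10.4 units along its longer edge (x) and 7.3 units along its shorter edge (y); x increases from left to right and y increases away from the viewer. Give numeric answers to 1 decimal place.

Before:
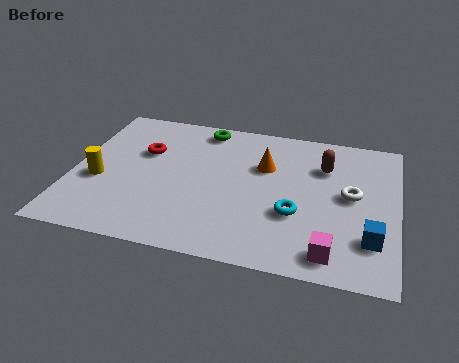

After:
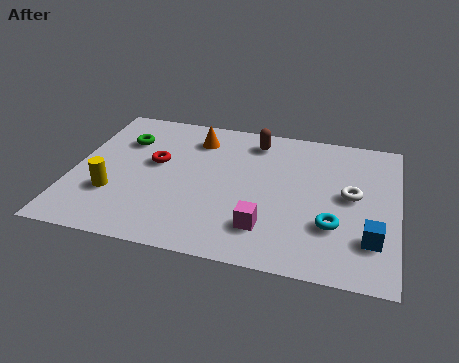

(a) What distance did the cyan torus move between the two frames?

1.2

From (7.2, 2.6) to (8.4, 2.3), the cyan torus covered √(1.2² + 0.3²) ≈ 1.2 units.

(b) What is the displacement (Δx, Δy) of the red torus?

(0.4, -0.5)

The red torus was at about (2.2, 4.7) and moved to about (2.6, 4.2).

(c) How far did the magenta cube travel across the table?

2.2

The magenta cube was near (8.4, 1.0) before and (6.3, 1.7) after, so it travelled √(2.1² + 0.7²) ≈ 2.2 units.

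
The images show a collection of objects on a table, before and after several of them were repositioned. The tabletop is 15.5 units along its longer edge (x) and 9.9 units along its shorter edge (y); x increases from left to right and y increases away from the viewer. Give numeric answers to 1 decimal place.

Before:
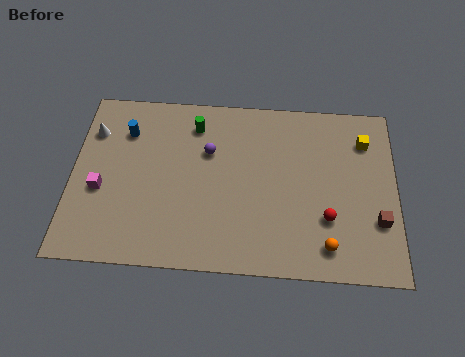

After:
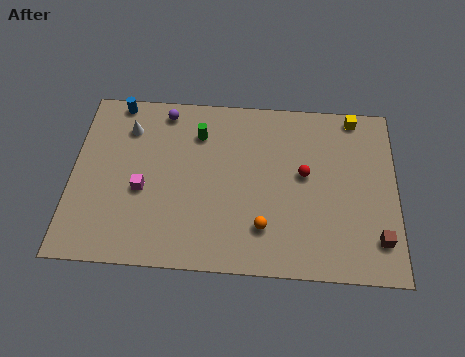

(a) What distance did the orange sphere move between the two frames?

3.1

The orange sphere was near (12.2, 1.6) before and (9.2, 2.4) after, so it travelled √(3.0² + 0.8²) ≈ 3.1 units.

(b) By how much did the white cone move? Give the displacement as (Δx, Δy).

(1.7, 0.3)

The white cone was at about (0.9, 7.3) and moved to about (2.6, 7.6).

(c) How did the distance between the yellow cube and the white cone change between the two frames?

-2.1

The distance was about 13.1 in the first image and 11.0 in the second, so they moved 2.1 units closer together.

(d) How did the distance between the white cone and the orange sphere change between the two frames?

-4.3

The distance was about 12.7 in the first image and 8.4 in the second, so they moved 4.3 units closer together.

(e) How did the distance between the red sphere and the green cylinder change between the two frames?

-2.6

They were about 8.1 units apart before and 5.5 after — 2.6 units closer together.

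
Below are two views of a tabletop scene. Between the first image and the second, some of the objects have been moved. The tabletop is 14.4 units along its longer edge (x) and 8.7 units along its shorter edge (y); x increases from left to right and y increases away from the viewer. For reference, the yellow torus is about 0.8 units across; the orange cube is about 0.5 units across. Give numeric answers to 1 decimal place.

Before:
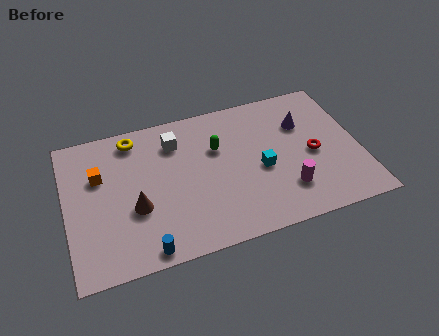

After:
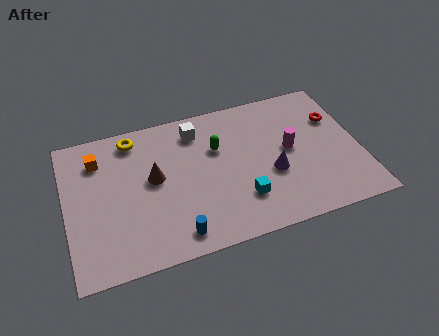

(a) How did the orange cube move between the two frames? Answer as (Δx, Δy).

(0.0, 1.0)

From the two frames, the orange cube sits at roughly (1.7, 5.7) before and (1.7, 6.7) after.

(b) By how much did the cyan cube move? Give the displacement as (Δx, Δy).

(-1.1, -1.5)

From the two frames, the cyan cube sits at roughly (9.5, 3.8) before and (8.4, 2.3) after.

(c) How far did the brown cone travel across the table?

1.8

The brown cone was near (3.3, 3.3) before and (4.3, 4.8) after, so it travelled √(1.0² + 1.5²) ≈ 1.8 units.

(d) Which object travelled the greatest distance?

the purple cone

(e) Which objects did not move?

the yellow torus and the green capsule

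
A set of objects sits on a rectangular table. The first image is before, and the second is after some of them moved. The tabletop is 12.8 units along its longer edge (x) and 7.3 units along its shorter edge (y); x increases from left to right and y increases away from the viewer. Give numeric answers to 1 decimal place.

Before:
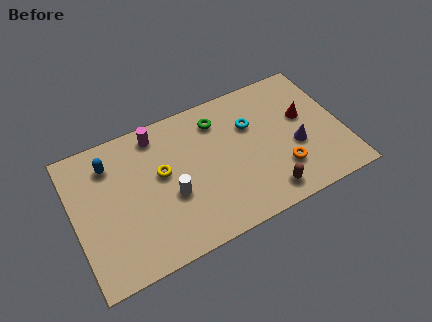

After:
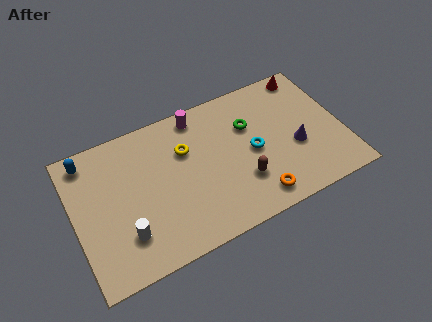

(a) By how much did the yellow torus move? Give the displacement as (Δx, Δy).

(1.2, 0.7)

From the two frames, the yellow torus sits at roughly (4.2, 4.2) before and (5.4, 4.9) after.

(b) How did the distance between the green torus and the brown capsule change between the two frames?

-2.2

The distance was about 5.0 in the first image and 2.8 in the second, so they moved 2.2 units closer together.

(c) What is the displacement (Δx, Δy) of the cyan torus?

(-0.1, -1.4)

From the two frames, the cyan torus sits at roughly (8.6, 4.9) before and (8.5, 3.5) after.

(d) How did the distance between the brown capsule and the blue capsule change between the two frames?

-0.3

The distance was about 8.3 in the first image and 8.0 in the second, so they moved 0.3 units closer together.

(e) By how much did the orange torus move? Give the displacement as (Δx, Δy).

(-1.4, -0.9)

The orange torus started near (9.7, 2.0) and ended near (8.3, 1.1).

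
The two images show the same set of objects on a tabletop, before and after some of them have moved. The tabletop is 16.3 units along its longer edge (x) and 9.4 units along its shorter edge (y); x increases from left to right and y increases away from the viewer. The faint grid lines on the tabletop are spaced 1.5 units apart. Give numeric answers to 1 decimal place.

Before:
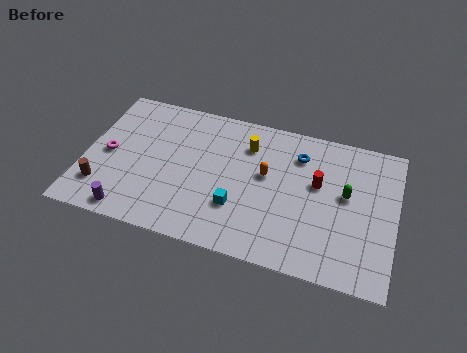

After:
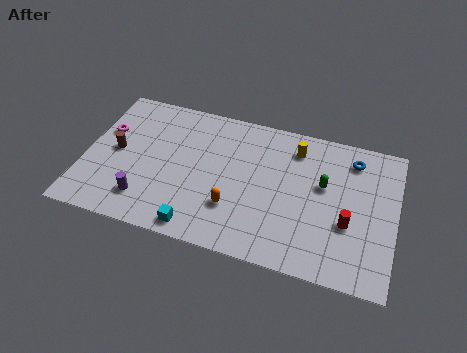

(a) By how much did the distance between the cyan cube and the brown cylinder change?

-1.1

The distance was about 7.1 in the first image and 6.0 in the second, so they moved 1.1 units closer together.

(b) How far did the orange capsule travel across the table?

3.0

The orange capsule moved from about (9.5, 5.4) to (8.0, 2.8), a distance of √(1.5² + 2.6²) ≈ 3.0.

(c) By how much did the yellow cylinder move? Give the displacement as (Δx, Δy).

(2.5, 0.5)

The yellow cylinder started near (8.4, 7.1) and ended near (10.9, 7.6).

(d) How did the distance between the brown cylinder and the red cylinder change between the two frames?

+0.8

They were about 11.6 units apart before and 12.4 after — 0.8 units further apart.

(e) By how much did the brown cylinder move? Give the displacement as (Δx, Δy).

(0.5, 2.6)

From the two frames, the brown cylinder sits at roughly (1.1, 2.2) before and (1.6, 4.8) after.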